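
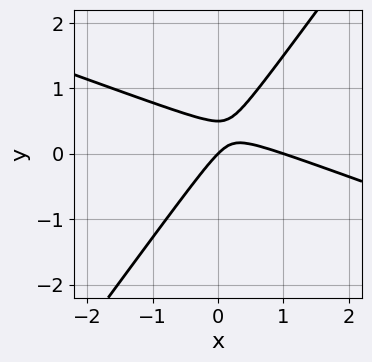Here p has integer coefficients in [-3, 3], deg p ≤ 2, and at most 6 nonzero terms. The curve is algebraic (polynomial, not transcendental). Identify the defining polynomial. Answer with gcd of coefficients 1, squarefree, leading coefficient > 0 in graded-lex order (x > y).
x^2 + 2*x*y - 2*y^2 - x + y

Degree: no degree-1 curve has this shape, so deg p = 2.
Against the integer gridlines: one y-axis crossing is at y = 0; the x-axis gridline crossings are at x ∈ {0, 1}.
Together with the visible shape, these determine p as stated.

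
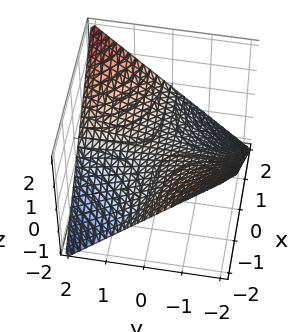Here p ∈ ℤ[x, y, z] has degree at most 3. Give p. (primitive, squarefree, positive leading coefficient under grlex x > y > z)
(a) Degree: a hyperbolic paraboloid; a quadric, so deg p = 2.
(b) Observable constraints: it crosses the z-axis at the gridline z = 0; every point of the x-axis in the box is on the surface; the visible y-axis segment lies entirely on the surface.
(c) These observations pin down the coefficients.

x*y - 2*z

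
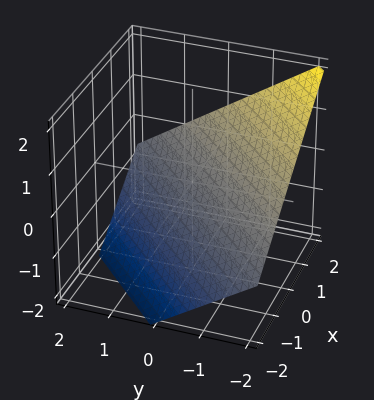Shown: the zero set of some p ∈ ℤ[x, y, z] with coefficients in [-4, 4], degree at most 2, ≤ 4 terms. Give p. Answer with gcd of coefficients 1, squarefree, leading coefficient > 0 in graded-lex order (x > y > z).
2*x - 2*y - 3*z - 2

(a) Degree: every cross-section is a straight line — this is a plane, so deg p = 1.
(b) From the axis intercepts and sections: it crosses the y-axis at the gridline y = -1; one x-axis crossing is at x = 1.
(c) Putting this together gives p.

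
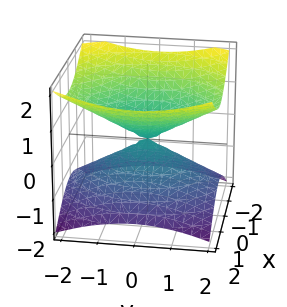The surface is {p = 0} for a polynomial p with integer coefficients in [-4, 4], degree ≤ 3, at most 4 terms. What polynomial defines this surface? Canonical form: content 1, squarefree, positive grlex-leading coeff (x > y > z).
First, degree: a double cone through the origin; a quadric, so deg p = 2.
Then, symmetries: the y ↦ −y reflection is a symmetry, so y appears only in even powers; the z ↦ −z reflection is a symmetry, so z appears only in even powers; it's symmetric under x → −x, forcing even powers of x.
Next, from the axis intercepts and sections: one y-axis crossing is at y = 0; it crosses the x-axis at the gridline x = 0; it crosses the z-axis at the gridline z = 0.
Finally, solving for integer coefficients yields p as stated.

2*x^2 + y^2 - 3*z^2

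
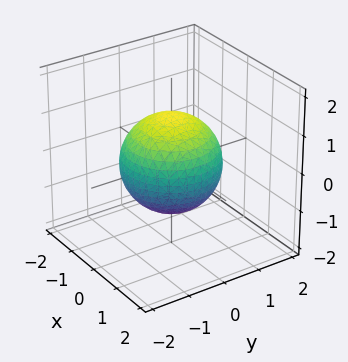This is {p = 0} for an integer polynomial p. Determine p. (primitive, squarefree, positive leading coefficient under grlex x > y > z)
2*x^2 + 2*y^2 + 2*z^2 - 3

Degree: bounded and convex; a quadric, so deg p = 2.
Symmetries: mirror symmetry z ↦ −z ⇒ only even powers of z; the z-axis is an axis of rotation, so x and y enter only as x² + y².
Checking where it meets the axes: a circular section at z = -1 has radius between 0 and 1.
Assembling these constraints gives the stated polynomial.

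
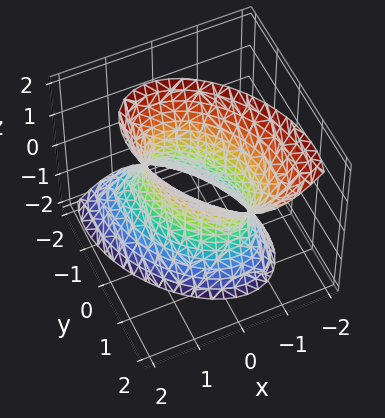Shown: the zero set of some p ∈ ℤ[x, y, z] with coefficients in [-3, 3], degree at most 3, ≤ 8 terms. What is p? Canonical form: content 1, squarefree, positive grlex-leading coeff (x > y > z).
3*x^2 + 2*x*y + 2*y^2 - y*z - z^2 - 2

(a) The degree is 2 — a generic line meets the surface in up to 2 points.
(b) Against the integer gridlines: it misses every integer gridline on the z-axis; the y-axis gridline crossings are at y ∈ {-1, 1}.
(c) Fitting integer coefficients to these (and the overall shape) gives p.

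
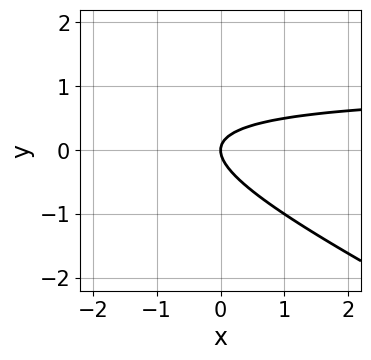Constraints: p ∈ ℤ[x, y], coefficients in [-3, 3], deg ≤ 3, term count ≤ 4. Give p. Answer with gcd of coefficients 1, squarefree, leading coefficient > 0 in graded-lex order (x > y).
(a) The degree is 2 — the shape is more complex than any degree-1 curve.
(b) Checking where it meets the axes: it meets the x-axis at x = 0 (among the integer gridlines); it crosses the y-axis at the gridline y = 0.
(c) Assembling these constraints gives the stated polynomial.

x*y + 2*y^2 - x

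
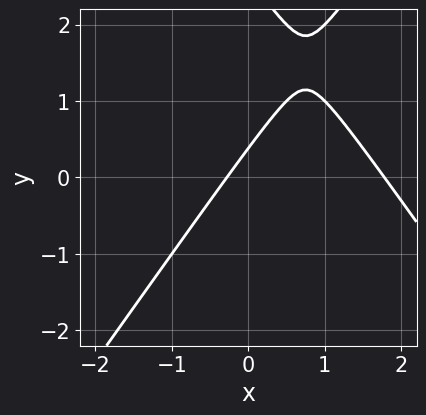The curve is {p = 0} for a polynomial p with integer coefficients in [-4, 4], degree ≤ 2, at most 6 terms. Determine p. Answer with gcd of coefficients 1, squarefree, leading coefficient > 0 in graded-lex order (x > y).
2*x^2 - y^2 - 3*x + 3*y - 1

The degree is 2 — the shape is more complex than any degree-1 curve.
Solving for integer coefficients yields p as stated.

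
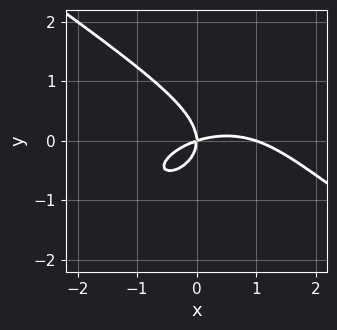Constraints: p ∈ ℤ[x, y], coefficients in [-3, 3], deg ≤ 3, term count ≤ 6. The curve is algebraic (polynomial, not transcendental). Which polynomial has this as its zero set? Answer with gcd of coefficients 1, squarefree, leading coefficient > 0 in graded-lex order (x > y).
First, deg p = 3.
Next, against the integer gridlines: the x-axis gridline crossings are at x ∈ {0, 1}; one y-axis crossing is at y = 0.
Finally, together with the visible shape, these determine p as stated.

x^3 + 3*y^3 - x^2 + 3*x*y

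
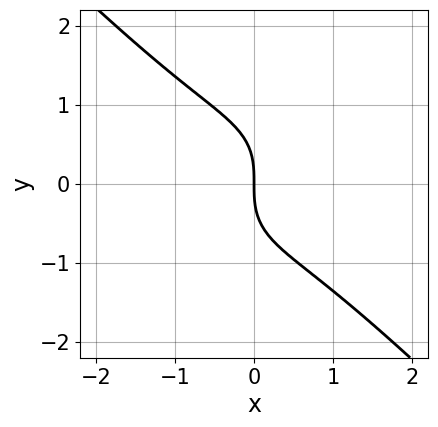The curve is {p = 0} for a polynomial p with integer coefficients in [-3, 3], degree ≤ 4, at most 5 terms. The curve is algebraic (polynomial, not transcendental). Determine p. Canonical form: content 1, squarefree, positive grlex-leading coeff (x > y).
2*x^3 + 2*y^3 + 3*x

First, the degree is 3 — a generic line meets the curve in up to 3 points.
Then, checking where it meets the axes: one x-axis crossing is at x = 0; one y-axis crossing is at y = 0.
Finally, the integer polynomial consistent with all of this is the stated p.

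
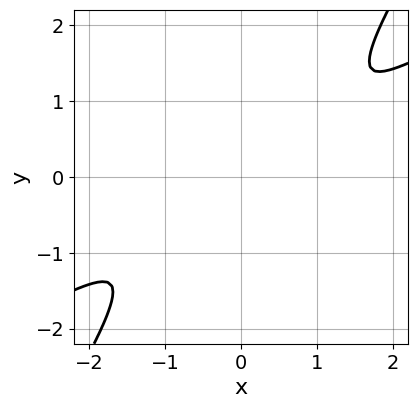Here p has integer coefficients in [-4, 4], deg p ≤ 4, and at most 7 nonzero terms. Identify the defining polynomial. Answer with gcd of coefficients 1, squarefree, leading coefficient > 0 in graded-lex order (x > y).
2*x^4 - 3*x^3*y - x^2*y^2 + y^4 + 3*y^2

(a) The degree is 4 — the shape is more complex than any degree-3 curve.
(b) Solving for integer coefficients yields p as stated.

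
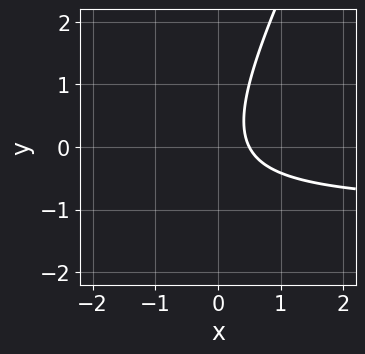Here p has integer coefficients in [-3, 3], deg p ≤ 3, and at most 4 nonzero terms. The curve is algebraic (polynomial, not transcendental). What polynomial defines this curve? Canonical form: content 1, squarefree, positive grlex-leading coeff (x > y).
2*x*y - y^2 + 2*x - 1

1. deg p = 2. A generic line meets the curve in up to 2 points.
2. From the axis intercepts and sections: no y-intercept at any integer in the box.
3. The integer polynomial consistent with all of this is the stated p.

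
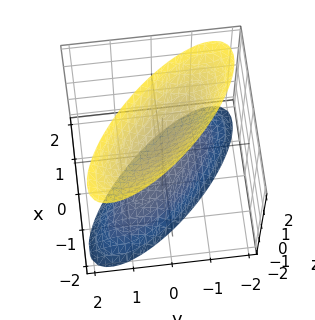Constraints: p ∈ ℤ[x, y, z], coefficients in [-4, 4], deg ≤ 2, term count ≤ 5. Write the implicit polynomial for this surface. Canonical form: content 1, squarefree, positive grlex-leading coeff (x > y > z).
2*x^2 + 3*x*y + 2*y^2 - z^2 + 1

First, I count 2 distinct pieces. They look like related sheets of one shape, so recover p as a whole.
Then, degree: the shape is more complex than any degree-1 surface, so deg p = 2.
Next, from the visible intercepts: the surface avoids every integer y-axis point in the box; among the integer gridlines, it crosses the z-axis at z ∈ {-1, 1}.
Finally, these observations pin down the coefficients.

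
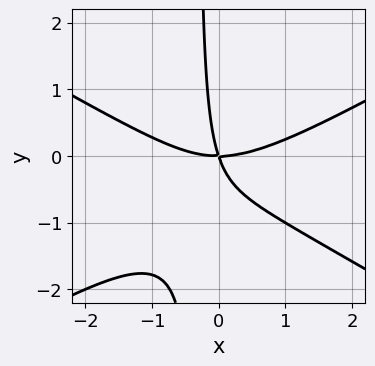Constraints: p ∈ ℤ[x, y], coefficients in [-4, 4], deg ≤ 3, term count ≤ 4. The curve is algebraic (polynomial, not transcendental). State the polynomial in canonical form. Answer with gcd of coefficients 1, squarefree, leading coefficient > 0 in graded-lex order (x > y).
First, deg p = 3. A generic line meets the curve in up to 3 points.
Next, checking where it meets the axes: it crosses the y-axis at the gridline y = 0; it crosses the x-axis at the gridline x = 0.
Finally, solving for integer coefficients yields p as stated.

x^3 - 3*x*y^2 - 3*x*y - y^2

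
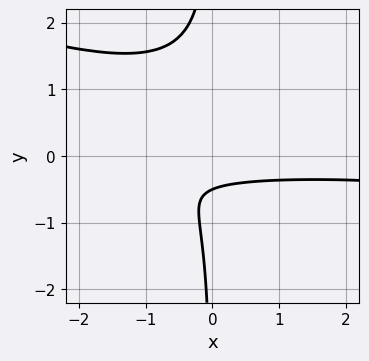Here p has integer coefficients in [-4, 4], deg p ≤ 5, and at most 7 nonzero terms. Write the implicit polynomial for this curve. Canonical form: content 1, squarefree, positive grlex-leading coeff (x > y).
x^2*y^2 + 3*x*y^3 - 2*x*y^2 + 2*y + 1

The degree is 4 — the shape is more complex than any degree-3 curve.
Against the integer gridlines: no x-intercept at any integer in the box.
Fitting integer coefficients to these (and the overall shape) gives p.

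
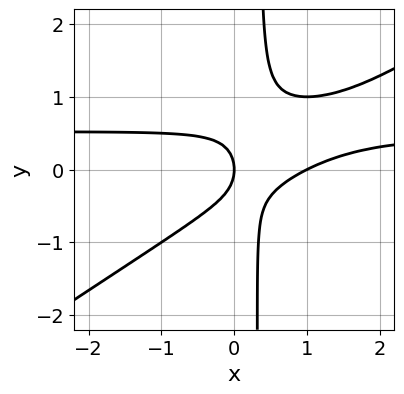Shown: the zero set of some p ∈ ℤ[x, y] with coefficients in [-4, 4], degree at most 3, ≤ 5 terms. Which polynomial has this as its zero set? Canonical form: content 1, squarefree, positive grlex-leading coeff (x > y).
2*x^2*y - 3*x*y^2 - x^2 + y^2 + x

(a) deg p = 3. A generic line meets the curve in up to 3 points.
(b) From the axis intercepts and sections: it crosses the y-axis at the gridline y = 0; among the integer gridlines, it crosses the x-axis at x ∈ {0, 1}.
(c) Solving for integer coefficients yields p as stated.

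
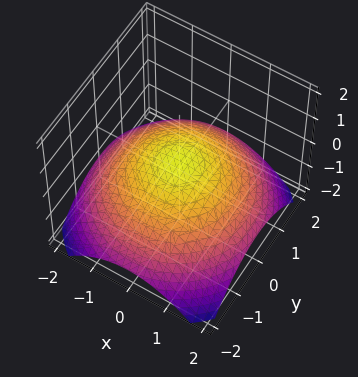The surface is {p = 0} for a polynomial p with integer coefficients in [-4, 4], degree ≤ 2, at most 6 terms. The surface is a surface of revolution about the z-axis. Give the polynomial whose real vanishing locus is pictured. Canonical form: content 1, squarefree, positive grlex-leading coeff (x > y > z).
x^2 + y^2 + 3*z - 1

1. The degree is 2 — the shape is more complex than any degree-1 surface.
2. Symmetries: every cross-section ⟂ z is a circle, so x, y appear only via x² + y².
3. From the visible intercepts: the y-axis gridline crossings are at y ∈ {-1, 1}; a circular section at z = 0 has radius exactly 1; the x-axis gridline crossings are at x ∈ {-1, 1}.
4. Together with the visible shape, these determine p as stated.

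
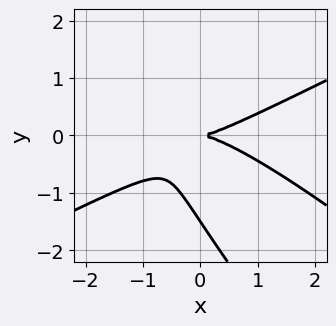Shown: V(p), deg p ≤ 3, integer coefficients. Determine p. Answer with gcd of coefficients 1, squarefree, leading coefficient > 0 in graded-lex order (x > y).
x^3 - 3*x*y^2 - 2*y^3 - 3*y^2

(a) deg p = 3.
(b) From the visible intercepts: it crosses the x-axis at the gridline x = 0; one y-axis crossing is at y = 0.
(c) Putting this together gives p.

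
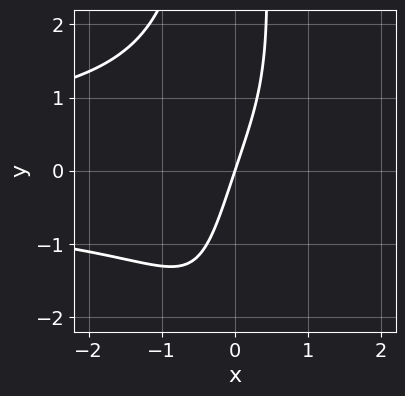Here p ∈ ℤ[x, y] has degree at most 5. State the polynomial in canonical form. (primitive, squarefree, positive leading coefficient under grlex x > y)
x^2*y^2 + 3*x - y

(a) Degree: no degree-3 curve has this shape, so deg p = 4.
(b) From the visible intercepts: it crosses the x-axis at the gridline x = 0; it crosses the y-axis at the gridline y = 0.
(c) Together with the visible shape, these determine p as stated.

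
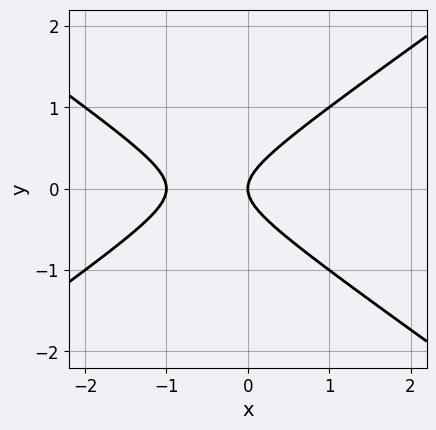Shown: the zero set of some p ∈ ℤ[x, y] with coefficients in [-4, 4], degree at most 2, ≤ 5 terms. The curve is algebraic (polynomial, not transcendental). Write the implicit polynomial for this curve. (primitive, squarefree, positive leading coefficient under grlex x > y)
x^2 - 2*y^2 + x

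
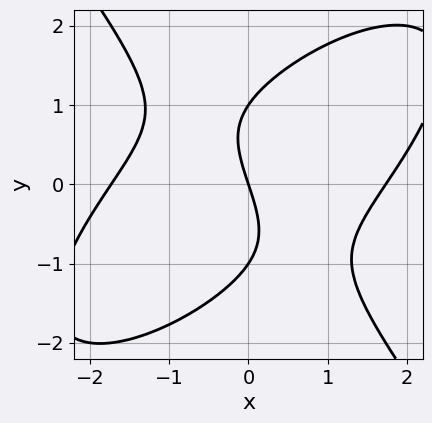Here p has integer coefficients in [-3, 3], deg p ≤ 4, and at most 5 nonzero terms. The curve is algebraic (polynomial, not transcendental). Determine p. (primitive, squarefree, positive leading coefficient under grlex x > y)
x^3 - x^2*y + y^3 - 3*x - y

Degree: a generic line meets the curve in up to 3 points, so deg p = 3.
From the axis intercepts and sections: it meets the x-axis at x = 0 (among the integer gridlines); among the integer gridlines, it crosses the y-axis at y ∈ {-1, 0, 1}.
Together with the visible shape, these determine p as stated.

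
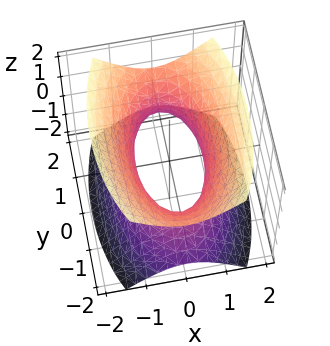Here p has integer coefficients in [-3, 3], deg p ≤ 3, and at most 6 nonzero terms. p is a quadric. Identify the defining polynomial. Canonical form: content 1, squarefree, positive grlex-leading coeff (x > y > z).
3*x^2 + y^2 - 2*z^2 - 2

(a) Degree: one connected sheet with a waist; a quadric, so deg p = 2.
(b) Symmetries: mirror symmetry x ↦ −x ⇒ only even powers of x; it's symmetric under z → −z, forcing even powers of z; mirror symmetry y ↦ −y ⇒ only even powers of y.
(c) Checking where it meets the axes: the surface avoids every integer z-axis point in the box.
(d) Matching integer coefficients to the picture gives p.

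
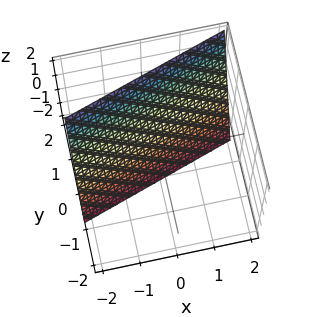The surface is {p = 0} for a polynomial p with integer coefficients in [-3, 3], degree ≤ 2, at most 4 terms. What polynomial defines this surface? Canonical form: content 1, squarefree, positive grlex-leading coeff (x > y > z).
x - 3*y + z + 2

deg p = 1.
Against the integer gridlines: it meets the x-axis at x = -2 (among the integer gridlines); one z-axis crossing is at z = -2.
These observations pin down the coefficients.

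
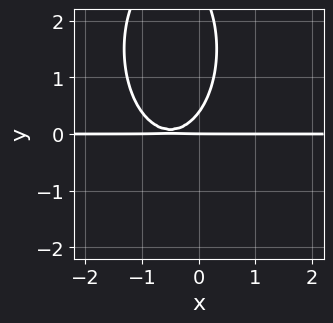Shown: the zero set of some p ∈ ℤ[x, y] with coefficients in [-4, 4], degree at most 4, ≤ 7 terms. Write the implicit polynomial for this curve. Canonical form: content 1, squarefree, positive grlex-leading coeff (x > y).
3*x^2*y + y^3 + 3*x*y - 3*y^2 + y

The degree is 3 — no degree-2 curve has this shape.
Checking where it meets the axes: it crosses the y-axis at the gridline y = 0; the visible x-axis segment lies entirely on the curve.
Fitting integer coefficients to these (and the overall shape) gives p.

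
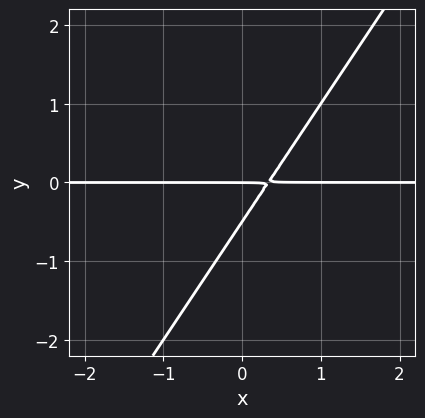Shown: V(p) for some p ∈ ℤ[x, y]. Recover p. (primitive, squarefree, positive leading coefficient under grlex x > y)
1. The degree is 2 — a generic line meets the curve in up to 2 points.
2. Reading off the gridlines: it meets the y-axis at y = 0 (among the integer gridlines); every point of the x-axis in the box is on the curve.
3. Fitting integer coefficients to these (and the overall shape) gives p.

3*x*y - 2*y^2 - y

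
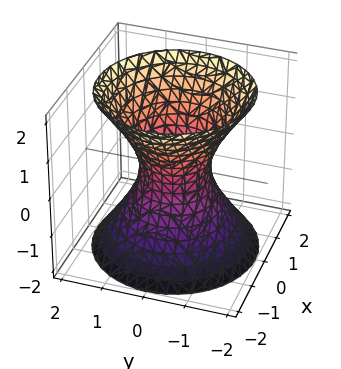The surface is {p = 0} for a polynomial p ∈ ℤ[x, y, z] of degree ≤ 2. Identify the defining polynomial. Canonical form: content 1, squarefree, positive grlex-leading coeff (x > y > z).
Degree: an hourglass — one-sheet hyperboloid; a quadric, so deg p = 2.
Symmetries: it's symmetric under z → −z, forcing even powers of z; the z-axis is an axis of rotation, so x and y enter only as x² + y².
From the visible intercepts: it misses every integer gridline on the z-axis; a circular section at z = 1 has radius between 1 and 2.
Solving for integer coefficients yields p as stated.

3*x^2 + 3*y^2 - 2*z^2 - 2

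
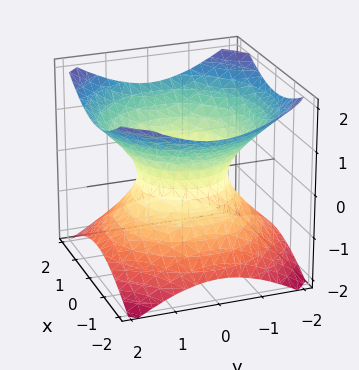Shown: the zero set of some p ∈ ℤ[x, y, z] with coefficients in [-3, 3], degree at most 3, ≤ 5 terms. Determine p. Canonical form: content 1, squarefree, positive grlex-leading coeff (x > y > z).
(a) Degree: one connected sheet with a waist; a quadric, so deg p = 2.
(b) Symmetries: mirror symmetry z ↦ −z ⇒ only even powers of z; the surface is invariant under rotation about z: p = q(x² + y², z).
(c) From the axis intercepts and sections: the y-axis gridline crossings are at y ∈ {-1, 1}; the surface avoids every integer z-axis point in the box; a circular section at z = 0 has radius exactly 1; the x-axis gridline crossings are at x ∈ {-1, 1}.
(d) Matching integer coefficients to the picture gives p.

2*x^2 + 2*y^2 - 3*z^2 - 2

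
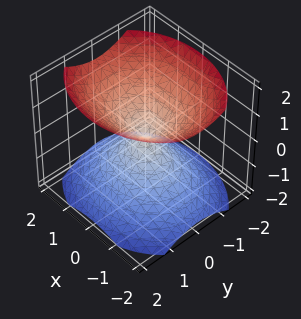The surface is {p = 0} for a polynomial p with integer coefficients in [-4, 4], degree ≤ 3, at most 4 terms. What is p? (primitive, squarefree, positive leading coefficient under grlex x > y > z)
First, the picture has 2 separate pieces. They look like related sheets of one shape, so recover p as a whole.
Next, deg p = 2. Two nappes meeting at a single point; a quadric.
Next, symmetries: it's symmetric under z → −z, forcing even powers of z; it's symmetric under x → −x, forcing even powers of x; mirror symmetry y ↦ −y ⇒ only even powers of y.
Next, against the integer gridlines: it meets the y-axis at y = 0 (among the integer gridlines); one x-axis crossing is at x = 0; one z-axis crossing is at z = 0.
Finally, these observations pin down the coefficients.

2*x^2 + 3*y^2 - 3*z^2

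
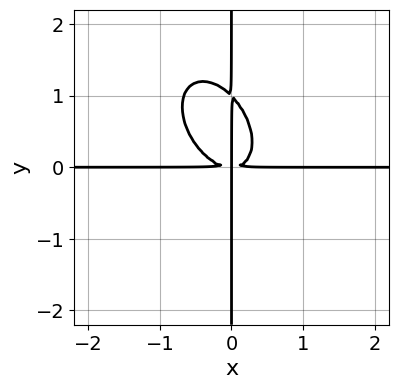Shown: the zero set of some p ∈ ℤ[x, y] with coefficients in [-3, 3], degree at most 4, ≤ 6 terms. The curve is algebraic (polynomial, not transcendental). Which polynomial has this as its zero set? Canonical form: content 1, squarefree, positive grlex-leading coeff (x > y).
3*x^3*y + 2*x^2*y^2 + 2*x*y^3 - 2*x*y^2

(a) The degree is 4 — no degree-3 curve has this shape.
(b) Against the integer gridlines: the visible x-axis segment lies entirely on the curve; the visible y-axis segment lies entirely on the curve.
(c) These observations pin down the coefficients.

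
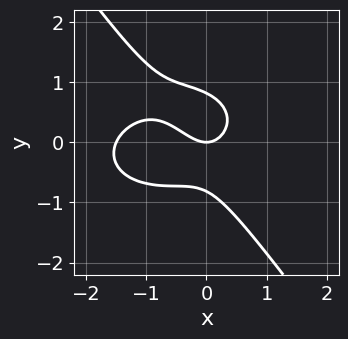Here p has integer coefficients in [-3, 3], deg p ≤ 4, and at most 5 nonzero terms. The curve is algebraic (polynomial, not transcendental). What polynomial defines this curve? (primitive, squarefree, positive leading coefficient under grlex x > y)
2*x^3 + 3*x*y^2 + 3*y^3 + 3*x^2 - 2*y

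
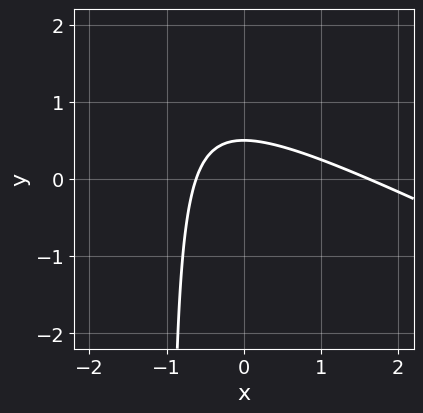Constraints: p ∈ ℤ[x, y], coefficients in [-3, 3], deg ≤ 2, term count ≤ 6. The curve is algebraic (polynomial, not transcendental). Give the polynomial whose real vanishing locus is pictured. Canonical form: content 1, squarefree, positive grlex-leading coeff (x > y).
x^2 + 2*x*y - x + 2*y - 1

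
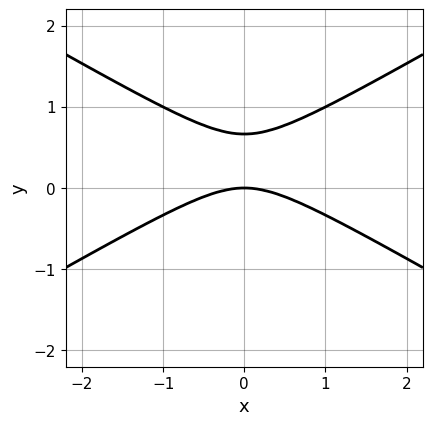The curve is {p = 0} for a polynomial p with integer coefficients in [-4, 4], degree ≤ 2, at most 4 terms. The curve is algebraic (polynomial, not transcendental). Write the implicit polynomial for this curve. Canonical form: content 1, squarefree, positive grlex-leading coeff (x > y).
x^2 - 3*y^2 + 2*y

First, the degree is 2 — the shape is more complex than any degree-1 curve.
Next, symmetries: the x ↦ −x reflection is a symmetry, so x appears only in even powers.
Then, reading off the gridlines: it crosses the y-axis at the gridline y = 0; it crosses the x-axis at the gridline x = 0.
Finally, fitting integer coefficients to these (and the overall shape) gives p.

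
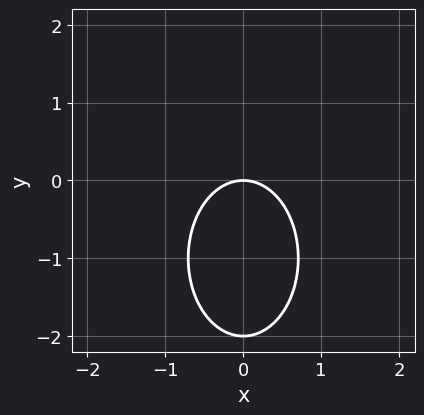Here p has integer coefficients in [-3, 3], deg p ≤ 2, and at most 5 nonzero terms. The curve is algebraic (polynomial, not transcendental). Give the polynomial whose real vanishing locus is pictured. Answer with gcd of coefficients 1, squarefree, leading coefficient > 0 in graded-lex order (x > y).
2*x^2 + y^2 + 2*y

Degree: a generic line meets the curve in up to 2 points, so deg p = 2.
Symmetries: mirror symmetry x ↦ −x ⇒ only even powers of x.
From the axis intercepts and sections: among the integer gridlines, it crosses the y-axis at y ∈ {-2, 0}; it crosses the x-axis at the gridline x = 0.
Together with the visible shape, these determine p as stated.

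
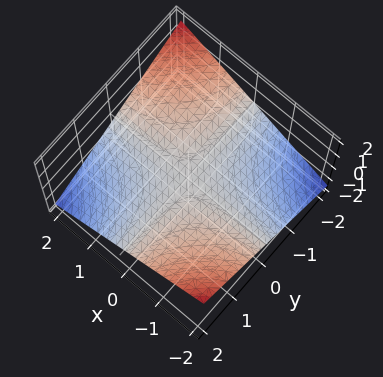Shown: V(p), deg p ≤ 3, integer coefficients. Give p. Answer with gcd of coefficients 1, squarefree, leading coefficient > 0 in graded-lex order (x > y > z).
x*y + 3*z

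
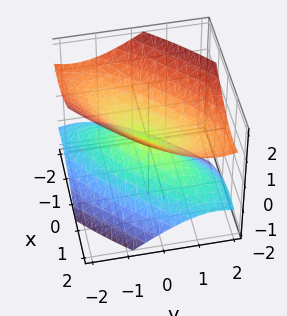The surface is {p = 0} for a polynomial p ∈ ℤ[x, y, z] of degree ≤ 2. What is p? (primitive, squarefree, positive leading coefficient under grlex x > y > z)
2*x^2 - 3*x*y + 2*y^2 - 3*z^2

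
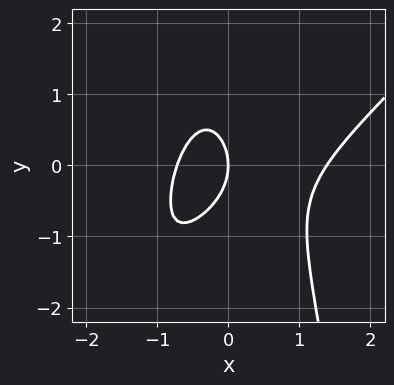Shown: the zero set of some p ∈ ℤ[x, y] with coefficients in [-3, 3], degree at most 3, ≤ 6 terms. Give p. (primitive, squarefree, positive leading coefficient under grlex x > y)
Degree: the shape is more complex than any degree-2 curve, so deg p = 3.
From the visible intercepts: it crosses the y-axis at the gridline y = 0; it crosses the x-axis at the gridline x = 0.
Together with the visible shape, these determine p as stated.

3*x^3 - 3*x^2*y - 2*x^2 - 2*y^2 - 3*x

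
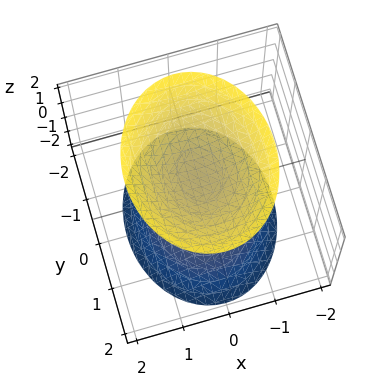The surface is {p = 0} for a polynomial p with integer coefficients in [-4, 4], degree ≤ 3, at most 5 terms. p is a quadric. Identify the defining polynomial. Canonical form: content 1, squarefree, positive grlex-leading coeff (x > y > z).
3*x^2 + 2*y^2 - 2*z^2 + 2

(a) There are 2 components. They look like related sheets of one shape, so recover p as a whole.
(b) The degree is 2 — two separate bowl-shaped sheets opening away from each other; a quadric.
(c) Symmetries: the z ↦ −z reflection is a symmetry, so z appears only in even powers; mirror symmetry y ↦ −y ⇒ only even powers of y; it's symmetric under x → −x, forcing even powers of x.
(d) Checking where it meets the axes: among the integer gridlines, it crosses the z-axis at z ∈ {-1, 1}; no y-intercept at any integer in the box; the surface avoids every integer x-axis point in the box.
(e) Solving for integer coefficients yields p as stated.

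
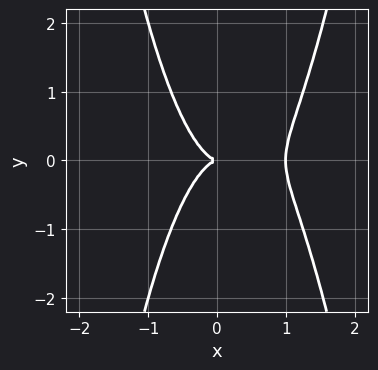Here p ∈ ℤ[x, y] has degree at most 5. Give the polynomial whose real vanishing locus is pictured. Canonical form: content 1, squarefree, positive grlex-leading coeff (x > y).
2*x^4 - 2*x^3 - y^2

First, the degree is 4 — a generic line meets the curve in up to 4 points.
Next, symmetries: it's symmetric under y → −y, forcing even powers of y.
Next, against the integer gridlines: one y-axis crossing is at y = 0; among the integer gridlines, it crosses the x-axis at x ∈ {0, 1}.
Finally, together with the visible shape, these determine p as stated.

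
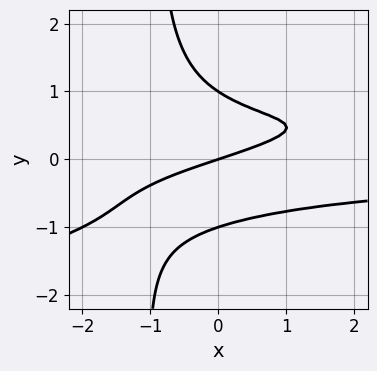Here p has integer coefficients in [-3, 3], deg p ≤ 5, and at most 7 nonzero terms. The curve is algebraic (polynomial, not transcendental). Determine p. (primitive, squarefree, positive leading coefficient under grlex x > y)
(a) deg p = 4.
(b) Observable constraints: it crosses the x-axis at the gridline x = 0; the y-axis gridline crossings are at y ∈ {-1, 0, 1}.
(c) Together with the visible shape, these determine p as stated.

x^2*y^2 - 3*x*y^3 - 3*y^3 - x + 3*y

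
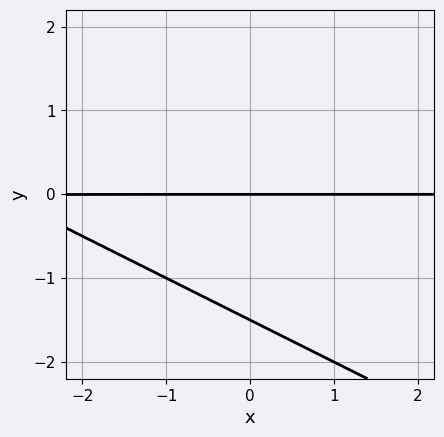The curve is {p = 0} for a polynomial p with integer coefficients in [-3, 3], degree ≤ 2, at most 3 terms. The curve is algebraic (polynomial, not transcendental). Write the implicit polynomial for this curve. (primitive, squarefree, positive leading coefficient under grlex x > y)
x*y + 2*y^2 + 3*y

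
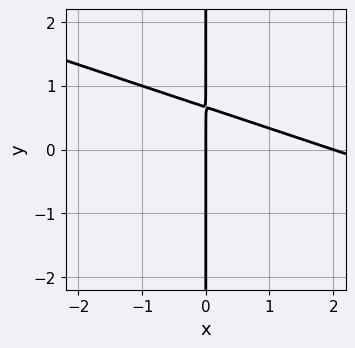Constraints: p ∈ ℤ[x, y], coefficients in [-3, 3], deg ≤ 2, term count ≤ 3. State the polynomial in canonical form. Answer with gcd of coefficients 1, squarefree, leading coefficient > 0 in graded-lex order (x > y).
x^2 + 3*x*y - 2*x

Degree: the shape is more complex than any degree-1 curve, so deg p = 2.
Observable constraints: the x-axis gridline crossings are at x ∈ {0, 2}; the visible y-axis segment lies entirely on the curve.
Assembling these constraints gives the stated polynomial.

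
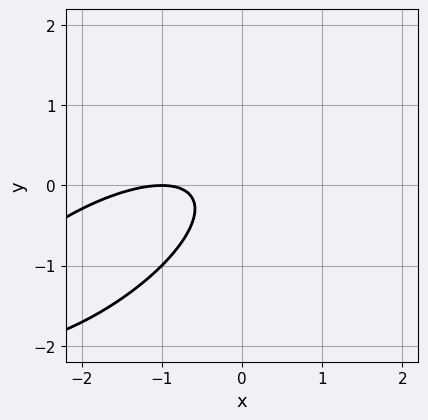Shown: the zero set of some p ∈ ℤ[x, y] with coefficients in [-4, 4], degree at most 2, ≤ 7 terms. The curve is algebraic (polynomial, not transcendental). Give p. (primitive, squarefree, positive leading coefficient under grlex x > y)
x^2 - 2*x*y + 2*y^2 + 2*x + 1

First, degree: no degree-1 curve has this shape, so deg p = 2.
Next, from the visible intercepts: one x-axis crossing is at x = -1; the curve avoids every integer y-axis point in the box.
Finally, solving for integer coefficients yields p as stated.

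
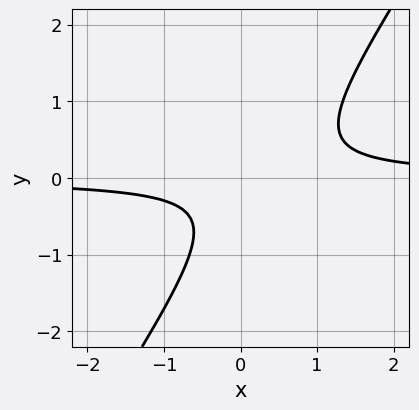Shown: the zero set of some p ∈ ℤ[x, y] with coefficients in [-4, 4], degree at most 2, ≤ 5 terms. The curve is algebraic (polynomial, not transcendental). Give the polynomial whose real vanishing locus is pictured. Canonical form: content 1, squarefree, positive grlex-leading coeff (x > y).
deg p = 2.
From the visible intercepts: the curve avoids every integer y-axis point in the box; the curve avoids every integer x-axis point in the box.
Together with the visible shape, these determine p as stated.

3*x*y - 2*y^2 - y - 1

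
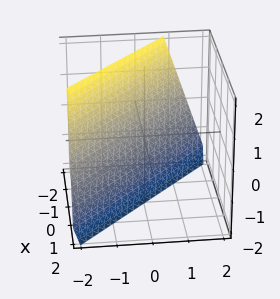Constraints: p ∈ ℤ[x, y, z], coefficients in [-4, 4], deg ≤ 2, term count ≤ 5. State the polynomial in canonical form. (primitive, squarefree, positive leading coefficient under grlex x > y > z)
deg p = 1. Every cross-section is a straight line — this is a plane.
Checking where it meets the axes: it meets the z-axis at z = -2 (among the integer gridlines).
Solving for integer coefficients yields p as stated.

3*x + 3*y + z + 2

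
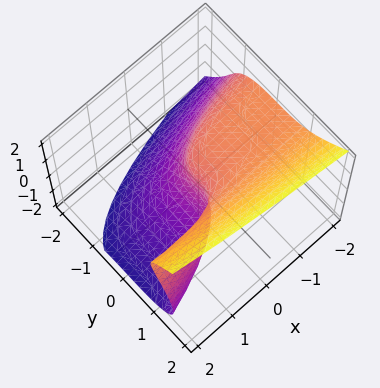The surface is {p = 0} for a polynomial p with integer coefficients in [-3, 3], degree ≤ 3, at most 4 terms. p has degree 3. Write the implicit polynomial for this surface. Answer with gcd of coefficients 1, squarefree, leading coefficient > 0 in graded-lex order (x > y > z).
1. deg p = 3.
2. Against the integer gridlines: it meets the z-axis at z = 0 (among the integer gridlines); it meets the y-axis at y = 0 (among the integer gridlines).
3. Together with the visible shape, these determine p as stated.

3*y^3 - 2*z^3 + 3*x*z - 3*x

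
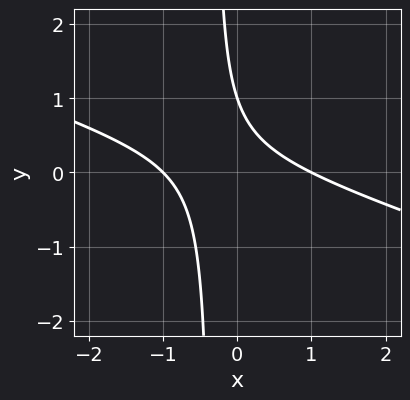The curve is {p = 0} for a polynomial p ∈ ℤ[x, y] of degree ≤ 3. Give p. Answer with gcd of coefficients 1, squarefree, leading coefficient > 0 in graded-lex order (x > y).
x^2 + 3*x*y + y - 1

(a) The degree is 2 — a generic line meets the curve in up to 2 points.
(b) From the visible intercepts: the x-axis gridline crossings are at x ∈ {-1, 1}; it meets the y-axis at y = 1 (among the integer gridlines).
(c) Assembling these constraints gives the stated polynomial.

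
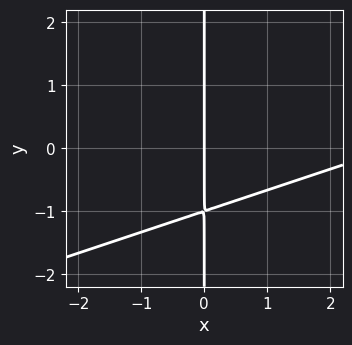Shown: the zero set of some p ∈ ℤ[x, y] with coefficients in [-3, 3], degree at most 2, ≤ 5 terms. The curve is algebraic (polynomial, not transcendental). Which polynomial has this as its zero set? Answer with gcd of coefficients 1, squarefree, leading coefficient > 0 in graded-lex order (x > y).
x^2 - 3*x*y - 3*x

(a) The degree is 2 — the shape is more complex than any degree-1 curve.
(b) Against the integer gridlines: every point of the y-axis in the box is on the curve; it meets the x-axis at x = 0 (among the integer gridlines).
(c) These observations pin down the coefficients.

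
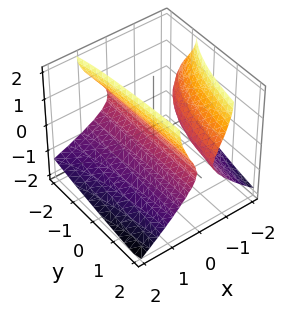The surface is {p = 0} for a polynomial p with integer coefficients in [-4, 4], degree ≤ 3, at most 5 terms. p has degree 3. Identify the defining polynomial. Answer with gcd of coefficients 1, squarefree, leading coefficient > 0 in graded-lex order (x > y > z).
x^2*y + z^3 + 3*x^2 - 3*z^2 + 3*x

The picture has 2 separate pieces. They look like related sheets of one shape, so recover p as a whole.
The degree is 3 — the shape is more complex than any degree-2 surface.
From the axis intercepts and sections: the x-axis gridline crossings are at x ∈ {-1, 0}; the visible y-axis segment lies entirely on the surface.
Assembling these constraints gives the stated polynomial.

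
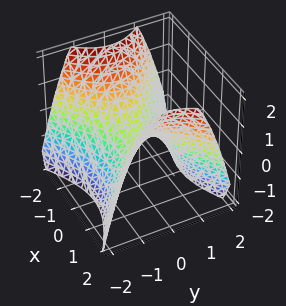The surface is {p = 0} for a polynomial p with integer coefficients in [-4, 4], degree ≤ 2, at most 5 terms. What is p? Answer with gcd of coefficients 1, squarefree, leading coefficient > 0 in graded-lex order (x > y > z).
Degree: a saddle surface; a quadric, so deg p = 2.
Symmetries: mirror symmetry x ↦ −x ⇒ only even powers of x; it's symmetric under y → −y, forcing even powers of y.
Reading off the gridlines: it meets the y-axis at y = 0 (among the integer gridlines); one z-axis crossing is at z = 0; it meets the x-axis at x = 0 (among the integer gridlines).
Matching integer coefficients to the picture gives p.

2*x^2 - 3*y^2 - 3*z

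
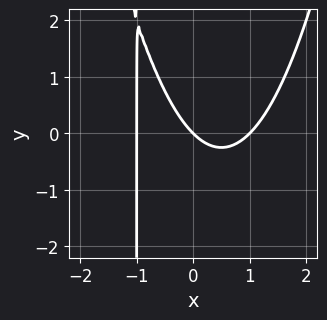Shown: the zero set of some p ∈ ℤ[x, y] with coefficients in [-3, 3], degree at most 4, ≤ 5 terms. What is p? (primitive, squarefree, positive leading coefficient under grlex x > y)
x^3 - x*y - x - y

(a) deg p = 3. No degree-2 curve has this shape.
(b) Against the integer gridlines: one y-axis crossing is at y = 0; among the integer gridlines, it crosses the x-axis at x ∈ {-1, 0, 1}.
(c) Together with the visible shape, these determine p as stated.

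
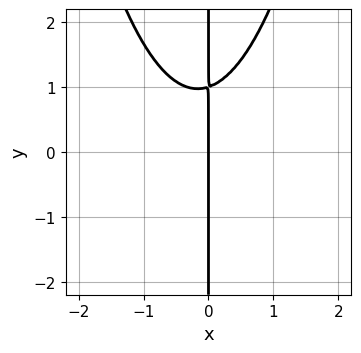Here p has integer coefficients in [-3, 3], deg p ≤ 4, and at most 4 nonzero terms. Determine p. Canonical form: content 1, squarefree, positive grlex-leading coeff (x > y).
1. deg p = 3.
2. Observable constraints: every point of the y-axis in the box is on the curve; it crosses the x-axis at the gridline x = 0.
3. Assembling these constraints gives the stated polynomial.

3*x^3 + x^2 - 3*x*y + 3*x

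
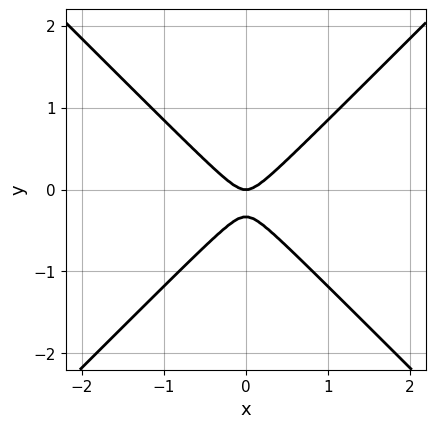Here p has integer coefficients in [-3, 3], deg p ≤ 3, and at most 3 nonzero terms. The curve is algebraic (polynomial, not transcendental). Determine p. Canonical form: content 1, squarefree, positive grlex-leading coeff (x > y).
3*x^2 - 3*y^2 - y

1. Degree: no degree-1 curve has this shape, so deg p = 2.
2. Symmetries: mirror symmetry x ↦ −x ⇒ only even powers of x.
3. Observable constraints: it crosses the x-axis at the gridline x = 0; it meets the y-axis at y = 0 (among the integer gridlines).
4. The integer polynomial consistent with all of this is the stated p.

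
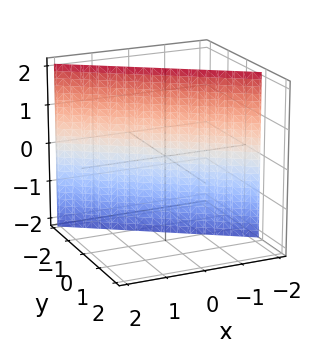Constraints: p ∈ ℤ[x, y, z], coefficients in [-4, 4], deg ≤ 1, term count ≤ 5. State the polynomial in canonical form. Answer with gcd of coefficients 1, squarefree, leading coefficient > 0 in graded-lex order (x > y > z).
2*x + 3*y + 2

(a) The degree is 1 — the surface is flat (a plane).
(b) Reading off the gridlines: it misses every integer gridline on the z-axis; one x-axis crossing is at x = -1.
(c) Solving for integer coefficients yields p as stated.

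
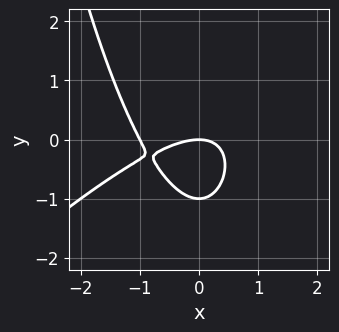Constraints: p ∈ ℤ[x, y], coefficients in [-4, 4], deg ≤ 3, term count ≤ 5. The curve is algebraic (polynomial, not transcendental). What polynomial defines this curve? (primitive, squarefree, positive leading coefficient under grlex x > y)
2*x^3 - 2*x^2*y + 2*x^2 + 3*y^2 + 3*y

(a) Degree: a generic line meets the curve in up to 3 points, so deg p = 3.
(b) From the axis intercepts and sections: among the integer gridlines, it crosses the x-axis at x ∈ {-1, 0}; among the integer gridlines, it crosses the y-axis at y ∈ {-1, 0}.
(c) Putting this together gives p.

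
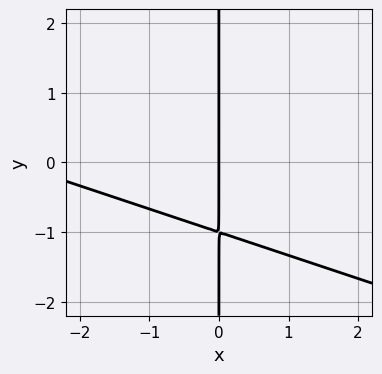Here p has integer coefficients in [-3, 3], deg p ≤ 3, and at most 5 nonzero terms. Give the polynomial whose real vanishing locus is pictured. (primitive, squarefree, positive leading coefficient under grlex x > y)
x^2 + 3*x*y + 3*x

1. deg p = 2.
2. From the axis intercepts and sections: it crosses the x-axis at the gridline x = 0; every point of the y-axis in the box is on the curve.
3. Fitting integer coefficients to these (and the overall shape) gives p.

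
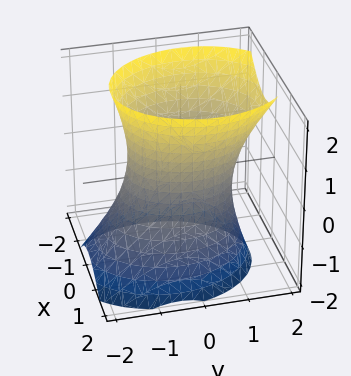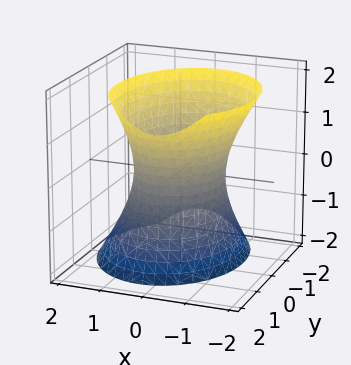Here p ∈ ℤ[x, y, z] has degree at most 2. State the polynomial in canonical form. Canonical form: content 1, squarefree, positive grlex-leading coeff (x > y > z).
The degree is 2 — no degree-1 surface has this shape.
Against the integer gridlines: the surface avoids every integer z-axis point in the box; among the integer gridlines, it crosses the x-axis at x ∈ {-1, 1}.
Putting this together gives p.

3*x^2 + x*z + 2*y^2 - y*z - z^2 - 3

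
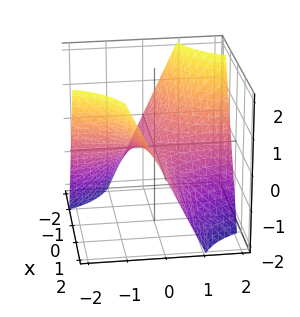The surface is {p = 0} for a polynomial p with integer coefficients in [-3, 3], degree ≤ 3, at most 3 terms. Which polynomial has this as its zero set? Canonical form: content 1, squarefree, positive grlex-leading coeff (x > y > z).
x*y + z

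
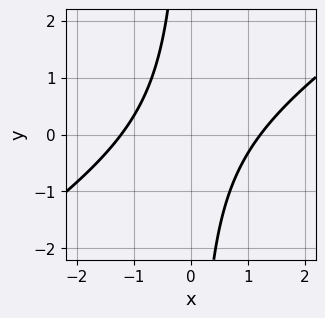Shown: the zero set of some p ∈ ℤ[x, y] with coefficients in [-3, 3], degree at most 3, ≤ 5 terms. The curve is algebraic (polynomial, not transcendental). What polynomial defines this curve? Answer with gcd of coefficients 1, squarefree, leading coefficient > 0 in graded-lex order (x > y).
First, degree: no degree-1 curve has this shape, so deg p = 2.
Next, from the visible intercepts: the curve avoids every integer y-axis point in the box.
Finally, solving for integer coefficients yields p as stated.

2*x^2 - 3*x*y - 3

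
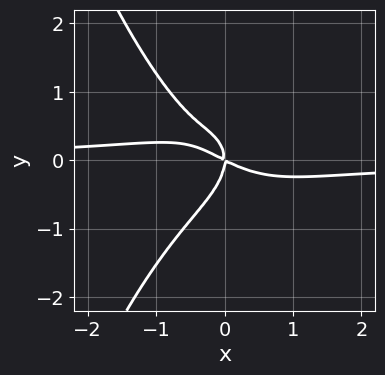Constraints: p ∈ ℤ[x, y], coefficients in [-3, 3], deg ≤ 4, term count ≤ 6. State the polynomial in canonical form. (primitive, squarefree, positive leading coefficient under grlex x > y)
deg p = 4. No degree-3 curve has this shape.
Observable constraints: it crosses the y-axis at the gridline y = 0; one x-axis crossing is at x = 0.
The integer polynomial consistent with all of this is the stated p.

2*x^3*y + 2*y^3 + x^2 + 2*x*y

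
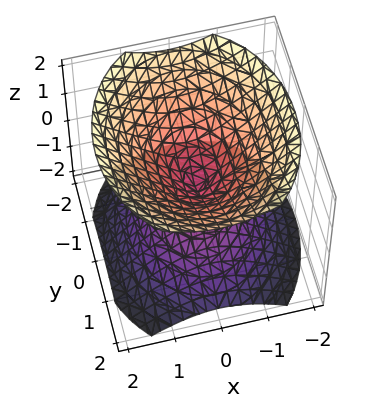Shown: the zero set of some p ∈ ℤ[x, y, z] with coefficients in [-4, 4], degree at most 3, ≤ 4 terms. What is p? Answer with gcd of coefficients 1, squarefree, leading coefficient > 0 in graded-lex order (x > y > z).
3*x^2 + 2*y^2 - 3*z^2

(a) The picture has 2 separate pieces. They look like related sheets of one shape, so recover p as a whole.
(b) deg p = 2. A double cone through the origin; a quadric.
(c) Symmetries: it's symmetric under z → −z, forcing even powers of z; the y ↦ −y reflection is a symmetry, so y appears only in even powers; mirror symmetry x ↦ −x ⇒ only even powers of x.
(d) From the axis intercepts and sections: it meets the x-axis at x = 0 (among the integer gridlines); one z-axis crossing is at z = 0.
(e) Matching integer coefficients to the picture gives p.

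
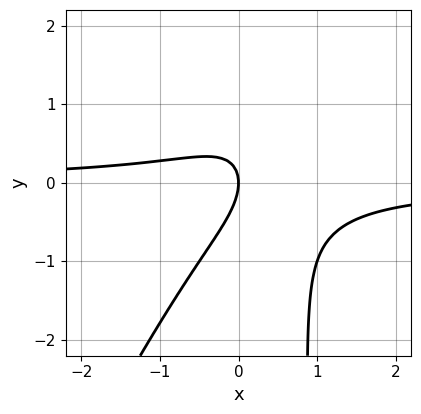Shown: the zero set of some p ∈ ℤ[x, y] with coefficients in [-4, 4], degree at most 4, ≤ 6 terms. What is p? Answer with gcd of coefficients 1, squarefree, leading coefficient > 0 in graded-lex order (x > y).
2*x^2*y - x*y^2 - x*y + y^2 + x

Degree: no degree-2 curve has this shape, so deg p = 3.
Against the integer gridlines: one y-axis crossing is at y = 0; one x-axis crossing is at x = 0.
The integer polynomial consistent with all of this is the stated p.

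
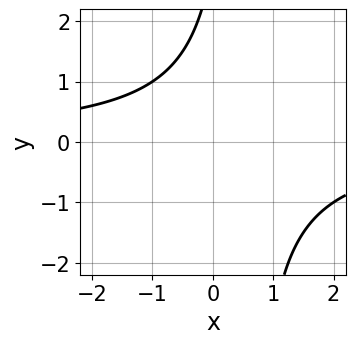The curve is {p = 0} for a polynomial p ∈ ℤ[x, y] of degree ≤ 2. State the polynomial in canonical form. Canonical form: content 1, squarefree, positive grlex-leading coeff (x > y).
2*x*y - y + 3

deg p = 2. No degree-1 curve has this shape.
From the visible intercepts: it misses every integer gridline on the y-axis; no x-intercept at any integer in the box.
Together with the visible shape, these determine p as stated.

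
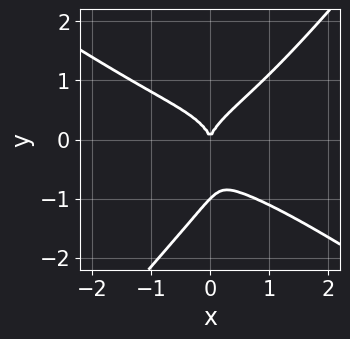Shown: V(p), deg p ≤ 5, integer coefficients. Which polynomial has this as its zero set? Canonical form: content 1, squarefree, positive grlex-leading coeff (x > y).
x^4 + 2*x*y^3 - 2*y^4 - 2*y^3 + 2*x^2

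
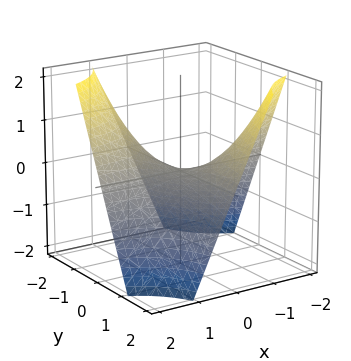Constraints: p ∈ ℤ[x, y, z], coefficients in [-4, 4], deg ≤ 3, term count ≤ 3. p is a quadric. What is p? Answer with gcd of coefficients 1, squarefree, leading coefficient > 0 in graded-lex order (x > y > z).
1. deg p = 2. A hyperbolic paraboloid; a quadric.
2. From the visible intercepts: every point of the y-axis in the box is on the surface; the visible x-axis segment lies entirely on the surface; it meets the z-axis at z = 0 (among the integer gridlines).
3. Together with the visible shape, these determine p as stated.

x*y + z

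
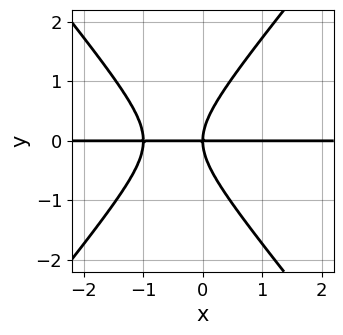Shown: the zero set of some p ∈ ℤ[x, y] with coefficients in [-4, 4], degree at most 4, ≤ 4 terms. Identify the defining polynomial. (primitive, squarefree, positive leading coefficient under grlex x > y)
First, the degree is 3 — a generic line meets the curve in up to 3 points.
Then, from the visible intercepts: it meets the y-axis at y = 0 (among the integer gridlines); every point of the x-axis in the box is on the curve.
Finally, matching integer coefficients to the picture gives p.

3*x^2*y - 2*y^3 + 3*x*y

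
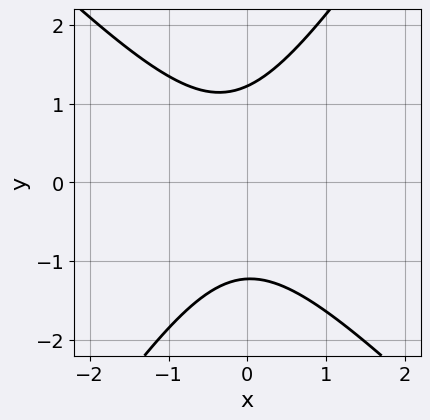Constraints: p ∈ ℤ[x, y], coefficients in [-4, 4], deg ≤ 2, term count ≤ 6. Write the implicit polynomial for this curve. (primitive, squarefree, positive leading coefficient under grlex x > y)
3*x^2 + x*y - 2*y^2 + x + 3

(a) Degree: a generic line meets the curve in up to 2 points, so deg p = 2.
(b) From the visible intercepts: the curve avoids every integer x-axis point in the box.
(c) Putting this together gives p.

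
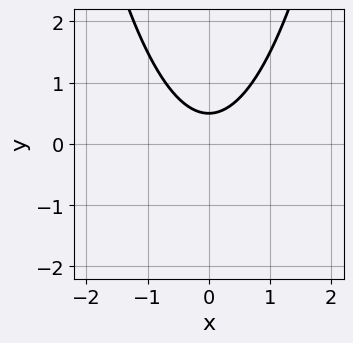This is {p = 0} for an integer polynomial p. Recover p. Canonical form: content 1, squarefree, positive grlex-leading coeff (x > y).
2*x^2 - 2*y + 1

(a) deg p = 2. The shape is more complex than any degree-1 curve.
(b) Symmetries: the x ↦ −x reflection is a symmetry, so x appears only in even powers.
(c) Reading off the gridlines: no x-intercept at any integer in the box.
(d) Matching integer coefficients to the picture gives p.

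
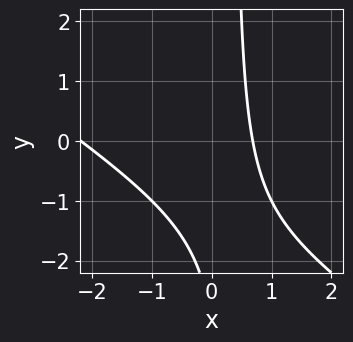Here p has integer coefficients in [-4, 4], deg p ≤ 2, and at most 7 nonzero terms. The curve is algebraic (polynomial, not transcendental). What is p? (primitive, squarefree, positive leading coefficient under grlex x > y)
First, the degree is 2 — the shape is more complex than any degree-1 curve.
Next, reading off the gridlines: the curve avoids every integer y-axis point in the box.
Finally, together with the visible shape, these determine p as stated.

2*x^2 + 3*x*y + 3*x - y - 3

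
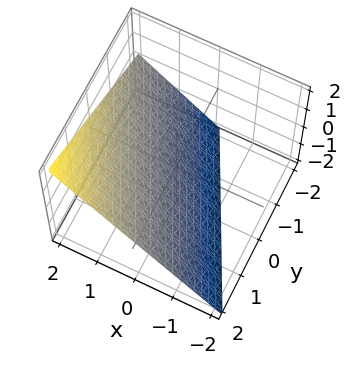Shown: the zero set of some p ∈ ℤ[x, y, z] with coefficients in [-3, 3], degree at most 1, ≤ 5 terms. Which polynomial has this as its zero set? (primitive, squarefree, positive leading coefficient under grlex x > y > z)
2*x + y - 2*z - 2

1. deg p = 1.
2. Observable constraints: it meets the x-axis at x = 1 (among the integer gridlines); it meets the y-axis at y = 2 (among the integer gridlines); one z-axis crossing is at z = -1.
3. Solving for integer coefficients yields p as stated.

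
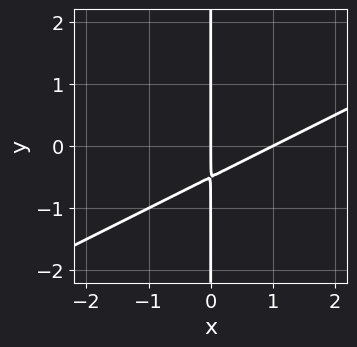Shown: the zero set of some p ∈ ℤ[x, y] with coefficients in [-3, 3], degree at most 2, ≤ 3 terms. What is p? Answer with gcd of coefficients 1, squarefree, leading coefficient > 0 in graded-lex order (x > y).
x^2 - 2*x*y - x

(a) Degree: no degree-1 curve has this shape, so deg p = 2.
(b) Against the integer gridlines: the visible y-axis segment lies entirely on the curve; among the integer gridlines, it crosses the x-axis at x ∈ {0, 1}.
(c) Solving for integer coefficients yields p as stated.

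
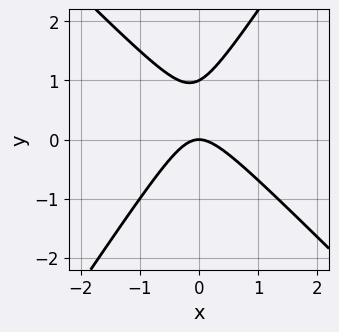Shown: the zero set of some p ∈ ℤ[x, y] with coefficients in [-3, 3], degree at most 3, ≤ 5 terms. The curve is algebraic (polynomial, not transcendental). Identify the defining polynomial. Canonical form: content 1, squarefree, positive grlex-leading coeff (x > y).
3*x^2 + x*y - 2*y^2 + 2*y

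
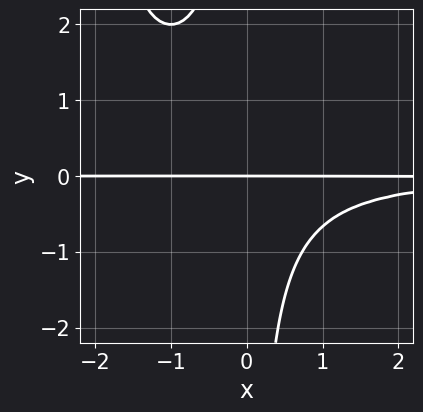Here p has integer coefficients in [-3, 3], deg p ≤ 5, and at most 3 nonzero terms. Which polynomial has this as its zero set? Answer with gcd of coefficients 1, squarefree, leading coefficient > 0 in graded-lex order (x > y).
x^2*y^2 + 2*x*y^2 + 2*y

First, deg p = 4. The shape is more complex than any degree-3 curve.
Then, reading off the gridlines: it crosses the y-axis at the gridline y = 0; every point of the x-axis in the box is on the curve.
Finally, the integer polynomial consistent with all of this is the stated p.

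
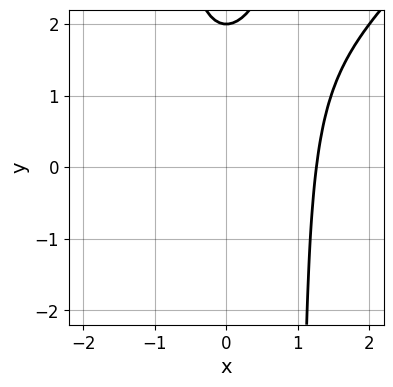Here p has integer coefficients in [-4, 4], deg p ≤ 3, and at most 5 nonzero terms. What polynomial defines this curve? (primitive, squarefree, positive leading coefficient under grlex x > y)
1. deg p = 3.
2. Reading off the gridlines: it crosses the y-axis at the gridline y = 2.
3. The integer polynomial consistent with all of this is the stated p.

x^3 - x^2*y + y - 2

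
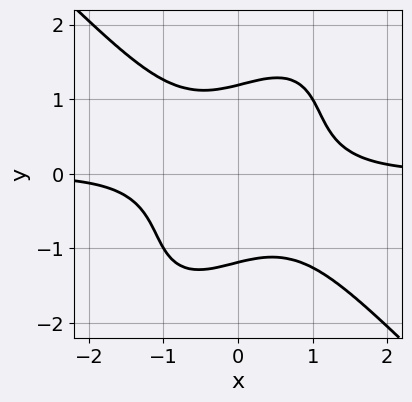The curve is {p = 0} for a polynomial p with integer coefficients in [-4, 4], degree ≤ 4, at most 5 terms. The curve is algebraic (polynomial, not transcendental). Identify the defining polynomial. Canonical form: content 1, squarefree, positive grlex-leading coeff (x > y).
2*x^3*y - x*y^3 + y^4 - 2

1. Degree: the shape is more complex than any degree-3 curve, so deg p = 4.
2. Checking where it meets the axes: the curve avoids every integer x-axis point in the box.
3. Solving for integer coefficients yields p as stated.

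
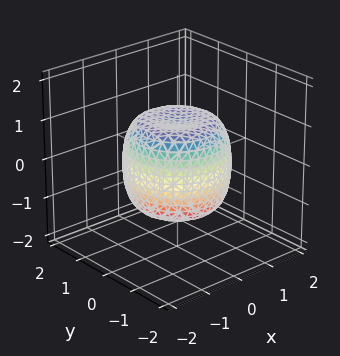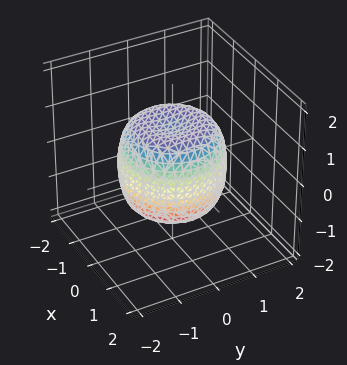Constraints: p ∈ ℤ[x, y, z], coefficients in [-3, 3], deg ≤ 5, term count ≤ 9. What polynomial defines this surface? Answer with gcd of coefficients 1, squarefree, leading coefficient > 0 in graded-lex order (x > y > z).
1. The degree is 4 — a generic line meets the surface in up to 4 points.
2. Symmetry: the surface is invariant under rotation about z: p = q(x² + y², z).
3. Observable constraints: among the integer gridlines, it crosses the z-axis at z ∈ {-1, 1}; a circular section at z = -1 has radius exactly 1.
4. These observations pin down the coefficients.

x^4 + 2*x^2*y^2 + y^4 - x^2 - y^2 + z^2 - 1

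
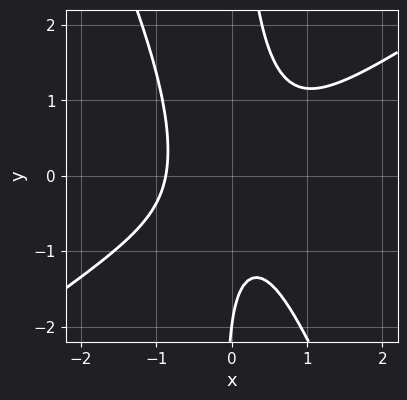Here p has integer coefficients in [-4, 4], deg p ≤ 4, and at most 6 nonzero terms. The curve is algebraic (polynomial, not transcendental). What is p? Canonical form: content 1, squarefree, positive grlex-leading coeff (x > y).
3*x^3 - 3*x^2*y - 2*x*y^2 + y + 2

First, deg p = 3. A generic line meets the curve in up to 3 points.
Then, observable constraints: it crosses the y-axis at the gridline y = -2.
Finally, assembling these constraints gives the stated polynomial.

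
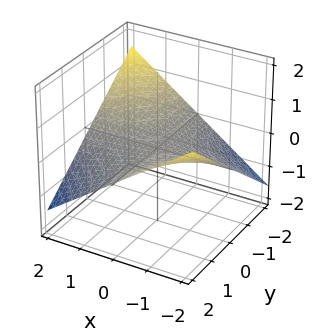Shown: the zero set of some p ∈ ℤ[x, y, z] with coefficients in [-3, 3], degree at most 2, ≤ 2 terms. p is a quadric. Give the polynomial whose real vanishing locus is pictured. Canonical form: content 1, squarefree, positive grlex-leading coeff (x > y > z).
Degree: a saddle surface; a quadric, so deg p = 2.
Reading off the gridlines: the visible y-axis segment lies entirely on the surface; every point of the x-axis in the box is on the surface.
Fitting integer coefficients to these (and the overall shape) gives p.

x*y + 3*z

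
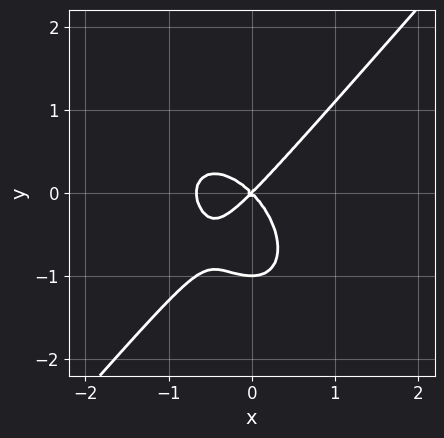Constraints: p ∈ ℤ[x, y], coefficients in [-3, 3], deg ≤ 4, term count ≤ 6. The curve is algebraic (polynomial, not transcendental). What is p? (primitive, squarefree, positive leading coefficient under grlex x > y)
3*x^3 - 2*y^3 + 2*x^2 - 2*y^2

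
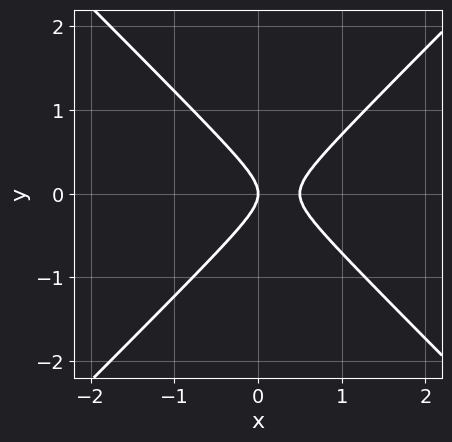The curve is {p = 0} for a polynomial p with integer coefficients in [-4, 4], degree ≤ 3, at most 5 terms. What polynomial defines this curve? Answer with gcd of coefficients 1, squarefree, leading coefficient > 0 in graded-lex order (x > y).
2*x^2 - 2*y^2 - x

First, deg p = 2.
Then, symmetries: the y ↦ −y reflection is a symmetry, so y appears only in even powers.
Then, checking where it meets the axes: it crosses the y-axis at the gridline y = 0; one x-axis crossing is at x = 0.
Finally, matching integer coefficients to the picture gives p.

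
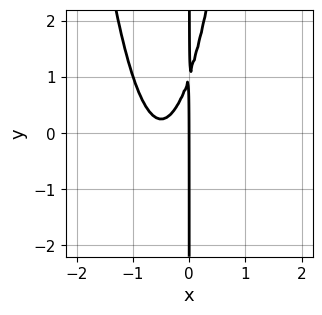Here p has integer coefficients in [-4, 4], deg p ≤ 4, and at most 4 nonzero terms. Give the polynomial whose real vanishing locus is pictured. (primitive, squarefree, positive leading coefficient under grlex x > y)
3*x^3 + 3*x^2 - x*y + x

First, deg p = 3. The shape is more complex than any degree-2 curve.
Then, from the axis intercepts and sections: every point of the y-axis in the box is on the curve; it crosses the x-axis at the gridline x = 0.
Finally, solving for integer coefficients yields p as stated.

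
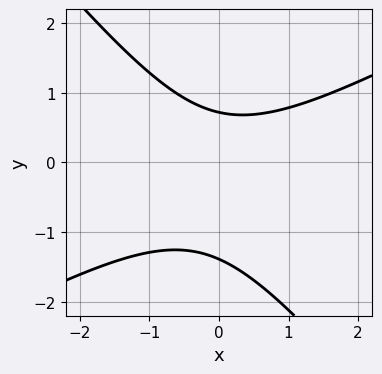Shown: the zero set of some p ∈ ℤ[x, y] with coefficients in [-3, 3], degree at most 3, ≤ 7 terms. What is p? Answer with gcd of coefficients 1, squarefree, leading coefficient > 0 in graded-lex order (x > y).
2*x^2 - 2*x*y - 3*y^2 - 2*y + 3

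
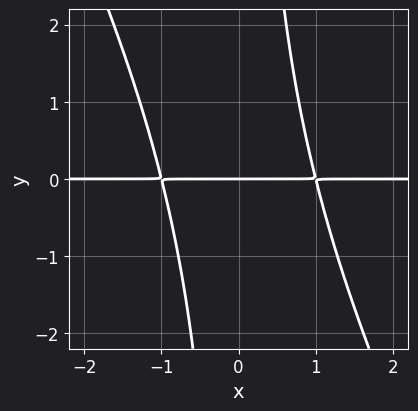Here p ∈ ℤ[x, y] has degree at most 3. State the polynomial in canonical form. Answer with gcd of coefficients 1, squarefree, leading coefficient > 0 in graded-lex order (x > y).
2*x^2*y + x*y^2 - 2*y

(a) deg p = 3. No degree-2 curve has this shape.
(b) Reading off the gridlines: it meets the y-axis at y = 0 (among the integer gridlines); the visible x-axis segment lies entirely on the curve.
(c) The integer polynomial consistent with all of this is the stated p.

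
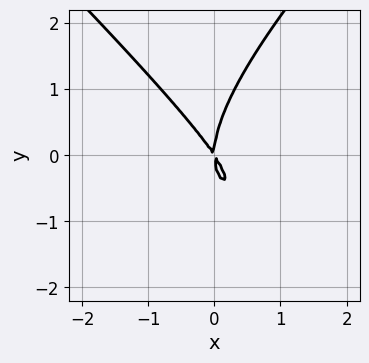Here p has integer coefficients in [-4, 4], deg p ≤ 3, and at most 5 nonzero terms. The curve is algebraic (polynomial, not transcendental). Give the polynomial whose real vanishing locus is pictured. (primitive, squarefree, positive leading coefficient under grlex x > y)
x^2*y - y^3 + 3*x^2 + 2*x*y

(a) The degree is 3 — no degree-2 curve has this shape.
(b) Against the integer gridlines: it crosses the x-axis at the gridline x = 0; one y-axis crossing is at y = 0.
(c) Fitting integer coefficients to these (and the overall shape) gives p.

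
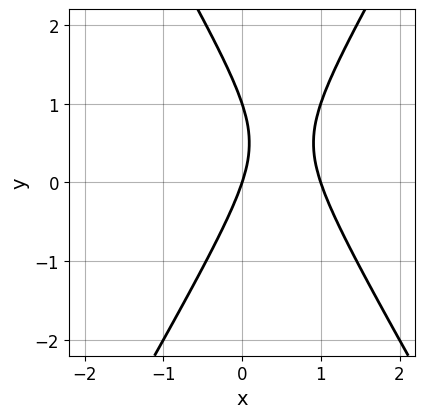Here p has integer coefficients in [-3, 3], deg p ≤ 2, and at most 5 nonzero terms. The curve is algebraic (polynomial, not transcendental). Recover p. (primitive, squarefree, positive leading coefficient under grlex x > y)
3*x^2 - y^2 - 3*x + y

(a) Degree: a generic line meets the curve in up to 2 points, so deg p = 2.
(b) Reading off the gridlines: the y-axis gridline crossings are at y ∈ {0, 1}; among the integer gridlines, it crosses the x-axis at x ∈ {0, 1}.
(c) Putting this together gives p.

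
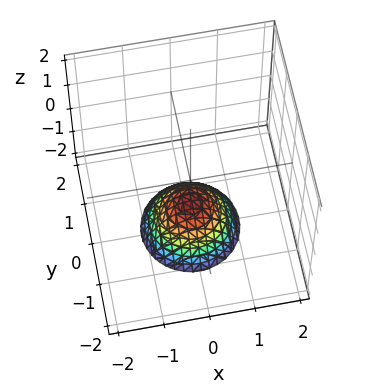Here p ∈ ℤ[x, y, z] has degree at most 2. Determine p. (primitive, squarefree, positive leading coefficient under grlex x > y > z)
x^2 + y^2 + z + 1

(a) The degree is 2 — a generic line meets the surface in up to 2 points.
(b) Symmetries: rotational symmetry about the z-axis ⇒ p depends on x, y only through x² + y².
(c) From the axis intercepts and sections: no x-intercept at any integer in the box; the surface avoids every integer y-axis point in the box.
(d) Solving for integer coefficients yields p as stated. Check: (0, 0, -1) on the z-axis lies on the surface, and p(0, 0, -1) = 0. ✓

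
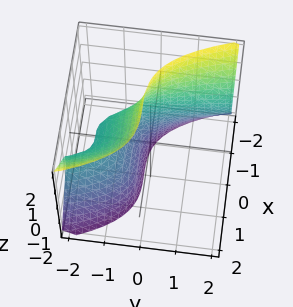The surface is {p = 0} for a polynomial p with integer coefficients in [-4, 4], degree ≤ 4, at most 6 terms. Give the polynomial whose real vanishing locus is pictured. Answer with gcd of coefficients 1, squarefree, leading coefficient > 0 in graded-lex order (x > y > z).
1. Degree: no degree-2 surface has this shape, so deg p = 3.
2. From the axis intercepts and sections: the surface avoids every integer z-axis point in the box; it crosses the x-axis at the gridline x = -1.
3. These observations pin down the coefficients.

3*x^3 + 3*y*z^2 + 2*y + 3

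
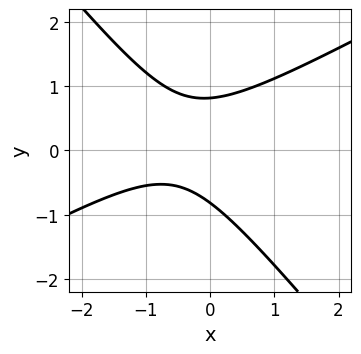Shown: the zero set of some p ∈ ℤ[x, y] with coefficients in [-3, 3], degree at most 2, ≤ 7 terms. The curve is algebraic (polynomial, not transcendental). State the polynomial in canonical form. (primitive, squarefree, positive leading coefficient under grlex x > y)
1. The degree is 2 — no degree-1 curve has this shape.
2. Reading off the gridlines: no x-intercept at any integer in the box.
3. Together with the visible shape, these determine p as stated.

2*x^2 - 2*x*y - 3*y^2 + 2*x + 2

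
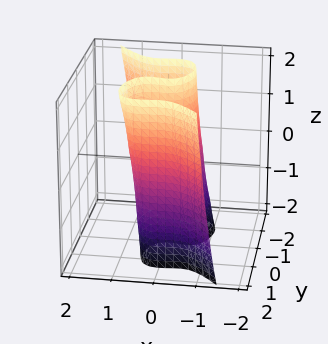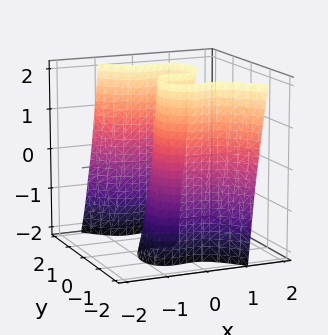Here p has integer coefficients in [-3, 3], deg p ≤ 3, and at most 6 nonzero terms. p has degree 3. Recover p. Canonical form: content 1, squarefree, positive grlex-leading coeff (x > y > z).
3*x^3 - x^2*z + y^3 - 2*y

(a) Degree: a generic line meets the surface in up to 3 points, so deg p = 3.
(b) Against the integer gridlines: it crosses the x-axis at the gridline x = 0; the visible z-axis segment lies entirely on the surface.
(c) Putting this together gives p.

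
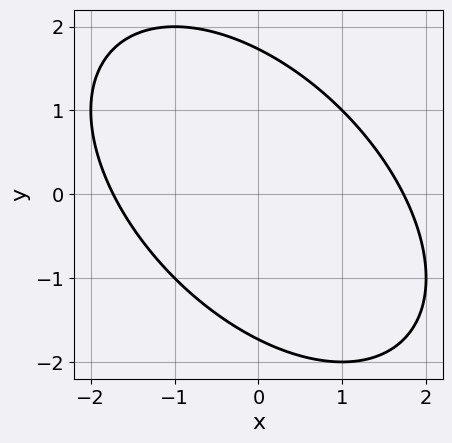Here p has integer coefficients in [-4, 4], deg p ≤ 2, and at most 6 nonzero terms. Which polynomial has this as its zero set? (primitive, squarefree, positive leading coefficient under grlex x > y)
x^2 + x*y + y^2 - 3

First, degree: a generic line meets the curve in up to 2 points, so deg p = 2.
Finally, putting this together gives p.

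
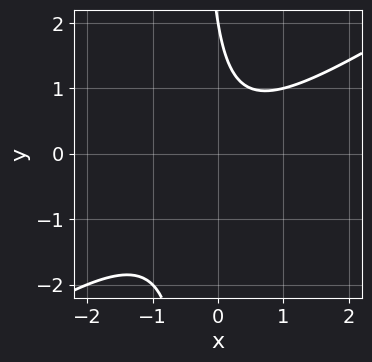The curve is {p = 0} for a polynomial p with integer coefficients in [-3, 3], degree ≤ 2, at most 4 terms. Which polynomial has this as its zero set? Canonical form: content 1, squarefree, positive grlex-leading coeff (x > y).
2*x^2 - 3*x*y - y + 2

Degree: no degree-1 curve has this shape, so deg p = 2.
Against the integer gridlines: one y-axis crossing is at y = 2; it misses every integer gridline on the x-axis.
The integer polynomial consistent with all of this is the stated p.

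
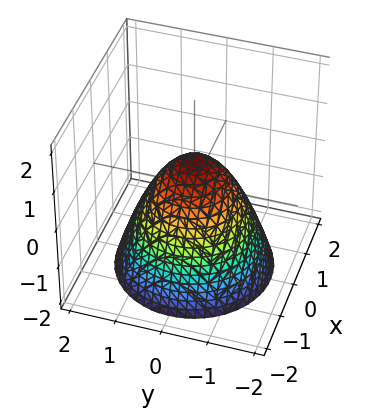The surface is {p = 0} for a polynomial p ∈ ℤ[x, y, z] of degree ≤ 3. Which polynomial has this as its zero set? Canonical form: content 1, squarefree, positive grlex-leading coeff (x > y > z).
(a) deg p = 2.
(b) Symmetries: rotational symmetry about the z-axis ⇒ p depends on x, y only through x² + y².
(c) From the axis intercepts and sections: a circular section at z = -2 has radius between 1 and 2.
(d) Assembling these constraints gives the stated polynomial.

3*x^2 + 3*y^2 + 3*z - 2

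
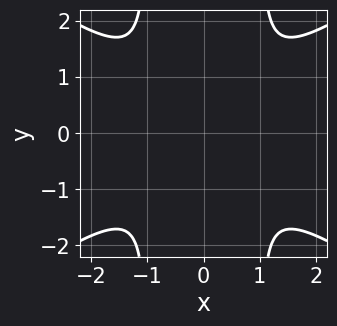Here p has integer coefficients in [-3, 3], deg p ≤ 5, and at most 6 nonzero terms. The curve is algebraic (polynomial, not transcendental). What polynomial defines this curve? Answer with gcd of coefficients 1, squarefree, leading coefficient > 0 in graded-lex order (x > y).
First, degree: a generic line meets the curve in up to 4 points, so deg p = 4.
Then, symmetries: mirror symmetry y ↦ −y ⇒ only even powers of y; mirror symmetry x ↦ −x ⇒ only even powers of x.
Finally, together with the visible shape, these determine p as stated.

x^4 - 2*x^2*y^2 + x^2 + 2*y^2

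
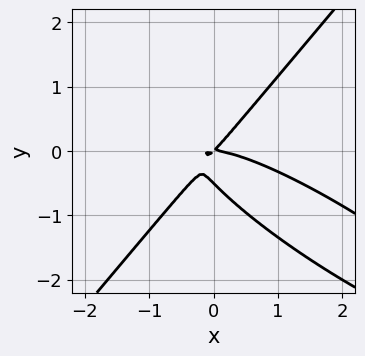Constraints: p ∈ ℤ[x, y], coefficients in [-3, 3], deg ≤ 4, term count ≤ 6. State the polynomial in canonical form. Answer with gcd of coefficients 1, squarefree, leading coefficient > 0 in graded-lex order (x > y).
x^3 + 2*x^2*y - 2*y^3 + x*y - y^2

deg p = 3. No degree-2 curve has this shape.
Observable constraints: one y-axis crossing is at y = 0; one x-axis crossing is at x = 0.
Fitting integer coefficients to these (and the overall shape) gives p.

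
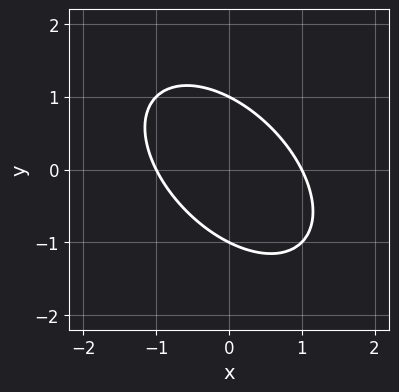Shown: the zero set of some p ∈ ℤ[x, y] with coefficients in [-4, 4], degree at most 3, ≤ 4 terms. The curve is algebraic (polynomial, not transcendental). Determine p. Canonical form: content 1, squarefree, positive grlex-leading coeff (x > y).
The degree is 2 — the shape is more complex than any degree-1 curve.
Reading off the gridlines: among the integer gridlines, it crosses the y-axis at y ∈ {-1, 1}; among the integer gridlines, it crosses the x-axis at x ∈ {-1, 1}.
Assembling these constraints gives the stated polynomial.

x^2 + x*y + y^2 - 1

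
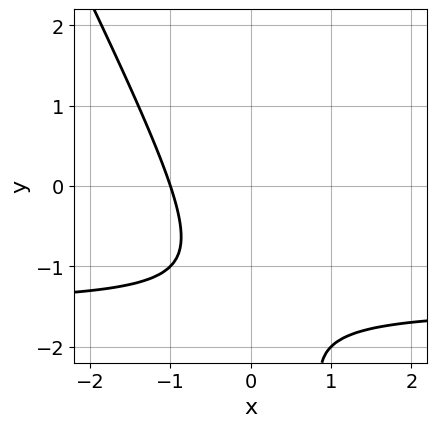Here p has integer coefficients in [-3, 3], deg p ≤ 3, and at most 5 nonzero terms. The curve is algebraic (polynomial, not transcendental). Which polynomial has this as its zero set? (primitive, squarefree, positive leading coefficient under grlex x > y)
2*x*y + y^2 + 3*x + 3*y + 3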